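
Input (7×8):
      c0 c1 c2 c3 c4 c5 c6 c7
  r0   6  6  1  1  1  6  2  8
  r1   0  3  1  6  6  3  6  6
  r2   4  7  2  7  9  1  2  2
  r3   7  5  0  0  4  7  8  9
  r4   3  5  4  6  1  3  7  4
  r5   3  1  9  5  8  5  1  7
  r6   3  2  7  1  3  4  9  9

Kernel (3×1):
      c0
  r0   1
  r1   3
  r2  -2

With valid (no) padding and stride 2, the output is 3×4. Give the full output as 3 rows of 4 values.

-2 0 1 16
19 -6 19 12
6 17 19 -8

Output[0,0]: The receptive field on the input at this output position is [6 / 0 / 4]. Elementwise product with the kernel and sum: 6·1 + 0·3 + 4·-2.
Output[0,1]: The receptive field on the input at this output position is [1 / 1 / 2]. Elementwise product with the kernel and sum: 1·1 + 1·3 + 2·-2.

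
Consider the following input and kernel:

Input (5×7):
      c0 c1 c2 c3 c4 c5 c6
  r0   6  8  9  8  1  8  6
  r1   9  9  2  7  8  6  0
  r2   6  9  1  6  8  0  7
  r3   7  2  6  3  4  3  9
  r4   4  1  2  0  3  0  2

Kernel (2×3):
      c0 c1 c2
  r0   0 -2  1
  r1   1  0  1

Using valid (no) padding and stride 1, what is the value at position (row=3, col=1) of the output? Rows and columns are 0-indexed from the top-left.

-8

The receptive field on the input at this output position is [2 6 3 / 1 2 0]. Elementwise product with the kernel and sum: 6·-2 + 3·1 + 1·1 + 0·1.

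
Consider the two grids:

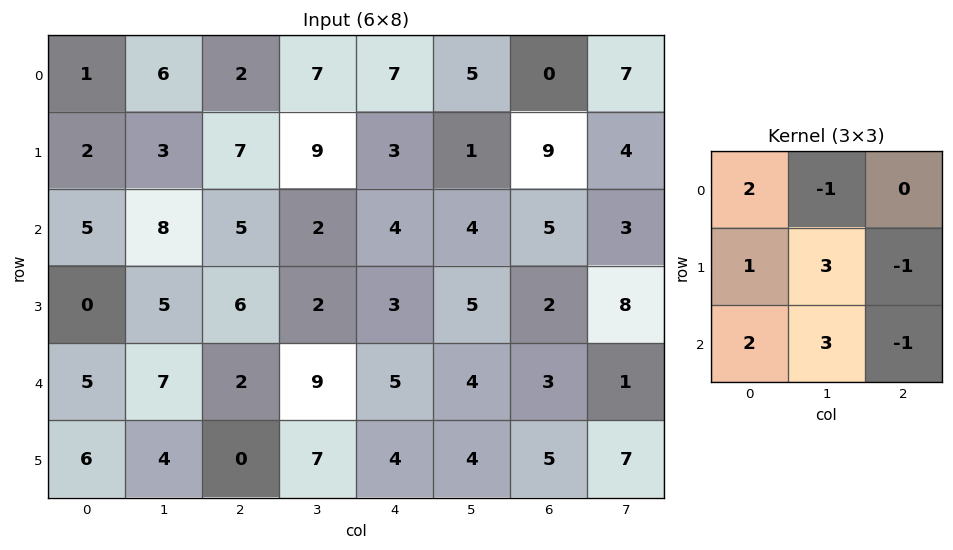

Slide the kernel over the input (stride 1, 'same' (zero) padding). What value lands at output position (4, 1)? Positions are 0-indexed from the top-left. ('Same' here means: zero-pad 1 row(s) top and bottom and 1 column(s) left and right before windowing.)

The receptive field on the zero-padded input at this output position is [0 5 6 / 5 7 2 / 6 4 0]. Elementwise product with the kernel and sum: 0·2 + 5·-1 + 5·1 + 7·3 + 2·-1 + 6·2 + 4·3 + 0·-1.

43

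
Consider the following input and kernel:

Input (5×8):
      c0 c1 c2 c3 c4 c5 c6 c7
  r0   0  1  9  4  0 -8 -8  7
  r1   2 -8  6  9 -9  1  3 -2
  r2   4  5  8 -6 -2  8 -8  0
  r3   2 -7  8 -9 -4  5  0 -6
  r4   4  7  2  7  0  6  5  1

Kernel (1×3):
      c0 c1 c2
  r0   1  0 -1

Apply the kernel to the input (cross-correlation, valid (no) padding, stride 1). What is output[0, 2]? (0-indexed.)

The receptive field on the input at this output position is [9 4 0]. Elementwise product with the kernel and sum: 9·1 + 0·-1.

9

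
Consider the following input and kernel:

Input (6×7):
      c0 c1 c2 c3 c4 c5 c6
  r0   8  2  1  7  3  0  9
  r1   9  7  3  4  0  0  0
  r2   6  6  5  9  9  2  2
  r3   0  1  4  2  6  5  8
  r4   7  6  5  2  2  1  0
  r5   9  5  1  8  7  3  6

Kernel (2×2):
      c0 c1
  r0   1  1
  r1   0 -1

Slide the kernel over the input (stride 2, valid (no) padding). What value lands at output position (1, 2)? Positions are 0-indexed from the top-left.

The receptive field on the input at this output position is [9 2 / 6 5]. Elementwise product with the kernel and sum: 9·1 + 2·1 + 5·-1.

6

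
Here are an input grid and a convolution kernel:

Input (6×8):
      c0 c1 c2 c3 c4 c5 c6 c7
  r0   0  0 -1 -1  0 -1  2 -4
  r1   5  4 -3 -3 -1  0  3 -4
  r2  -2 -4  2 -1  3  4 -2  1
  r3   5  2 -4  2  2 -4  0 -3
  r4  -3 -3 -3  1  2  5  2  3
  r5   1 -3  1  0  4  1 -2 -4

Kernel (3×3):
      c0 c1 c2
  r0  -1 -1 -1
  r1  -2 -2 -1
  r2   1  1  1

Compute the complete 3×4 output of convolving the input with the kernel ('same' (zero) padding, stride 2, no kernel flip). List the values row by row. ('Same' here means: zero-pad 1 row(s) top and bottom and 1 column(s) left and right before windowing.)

9 1 -1 1
6 7 -4 -11
0 9 -6 -15

Output[0,0]: The receptive field on the zero-padded input at this output position is [0 0 0 / 0 0 0 / 0 5 4]. Elementwise product with the kernel and sum: 0·-1 + 0·-1 + 0·-1 + 0·-2 + 0·-2 + 0·-1 + 0·1 + 5·1 + 4·1.
Output[0,1]: The receptive field on the zero-padded input at this output position is [0 0 0 / 0 -1 -1 / 4 -3 -3]. Elementwise product with the kernel and sum: 0·-1 + 0·-1 + 0·-1 + 0·-2 + -1·-2 + -1·-1 + 4·1 + -3·1 + -3·1.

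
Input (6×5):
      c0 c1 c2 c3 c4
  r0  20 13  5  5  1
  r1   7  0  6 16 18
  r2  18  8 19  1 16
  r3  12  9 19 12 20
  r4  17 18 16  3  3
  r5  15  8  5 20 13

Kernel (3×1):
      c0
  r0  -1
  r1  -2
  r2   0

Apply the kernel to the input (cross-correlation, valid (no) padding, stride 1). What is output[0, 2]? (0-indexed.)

-17

The receptive field on the input at this output position is [5 / 6 / 19]. Elementwise product with the kernel and sum: 5·-1 + 6·-2.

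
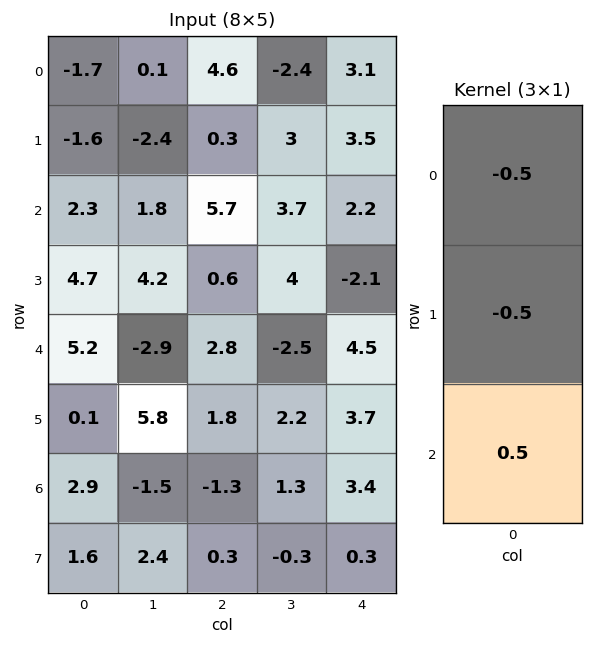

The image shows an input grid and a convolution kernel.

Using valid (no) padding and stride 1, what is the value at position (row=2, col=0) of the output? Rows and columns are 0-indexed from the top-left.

The receptive field on the input at this output position is [2.3 / 4.7 / 5.2]. Elementwise product with the kernel and sum: 2.3·-0.5 + 4.7·-0.5 + 5.2·0.5.

-0.9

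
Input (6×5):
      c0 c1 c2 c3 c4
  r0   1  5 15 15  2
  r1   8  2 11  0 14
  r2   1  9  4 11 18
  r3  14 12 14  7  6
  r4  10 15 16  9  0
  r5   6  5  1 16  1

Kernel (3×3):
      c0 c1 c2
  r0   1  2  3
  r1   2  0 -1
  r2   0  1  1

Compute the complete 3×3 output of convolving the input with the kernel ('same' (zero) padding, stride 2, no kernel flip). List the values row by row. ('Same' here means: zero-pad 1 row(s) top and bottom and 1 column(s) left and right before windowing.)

5 6 44
39 52 56
60 99 38

Output[0,0]: The receptive field on the zero-padded input at this output position is [0 0 0 / 0 1 5 / 0 8 2]. Elementwise product with the kernel and sum: 0·1 + 0·2 + 0·3 + 0·2 + 5·-1 + 8·1 + 2·1.
Output[0,1]: The receptive field on the zero-padded input at this output position is [0 0 0 / 5 15 15 / 2 11 0]. Elementwise product with the kernel and sum: 0·1 + 0·2 + 0·3 + 5·2 + 15·-1 + 11·1 + 0·1.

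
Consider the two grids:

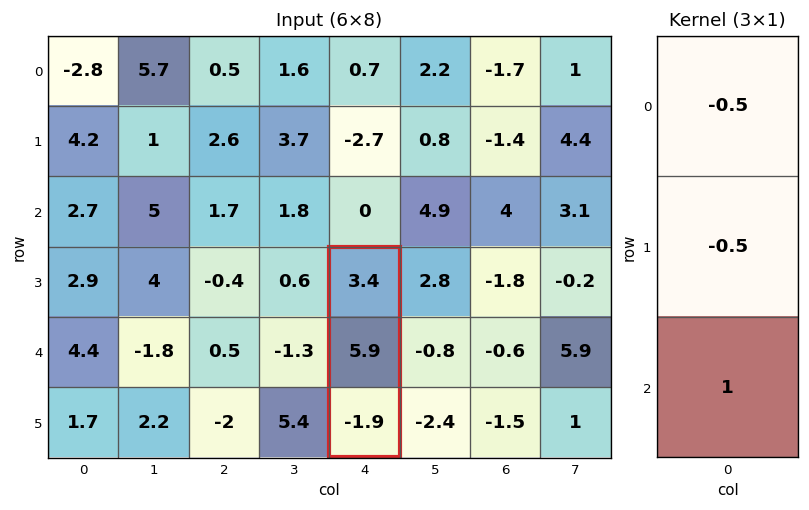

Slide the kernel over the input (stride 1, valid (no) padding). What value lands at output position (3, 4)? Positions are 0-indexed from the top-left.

-6.55

The receptive field on the input at this output position is [3.4 / 5.9 / -1.9]. Elementwise product with the kernel and sum: 3.4·-0.5 + 5.9·-0.5 + -1.9·1.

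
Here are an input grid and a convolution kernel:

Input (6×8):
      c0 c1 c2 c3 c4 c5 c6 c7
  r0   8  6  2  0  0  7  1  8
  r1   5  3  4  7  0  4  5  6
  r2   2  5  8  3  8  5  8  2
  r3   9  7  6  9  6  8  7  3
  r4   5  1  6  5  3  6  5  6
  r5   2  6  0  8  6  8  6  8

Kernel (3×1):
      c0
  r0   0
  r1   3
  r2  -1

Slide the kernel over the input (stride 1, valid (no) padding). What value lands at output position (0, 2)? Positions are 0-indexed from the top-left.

4

The receptive field on the input at this output position is [2 / 4 / 8]. Elementwise product with the kernel and sum: 4·3 + 8·-1.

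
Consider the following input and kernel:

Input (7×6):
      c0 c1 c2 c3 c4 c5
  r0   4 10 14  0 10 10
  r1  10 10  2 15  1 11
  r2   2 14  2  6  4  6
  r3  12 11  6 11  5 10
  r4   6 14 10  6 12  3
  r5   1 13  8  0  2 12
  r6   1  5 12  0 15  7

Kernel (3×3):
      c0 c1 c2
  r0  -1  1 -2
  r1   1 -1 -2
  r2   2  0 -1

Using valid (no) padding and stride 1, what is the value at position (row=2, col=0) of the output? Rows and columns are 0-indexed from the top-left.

The receptive field on the input at this output position is [2 14 2 / 12 11 6 / 6 14 10]. Elementwise product with the kernel and sum: 2·-1 + 14·1 + 2·-2 + 12·1 + 11·-1 + 6·-2 + 6·2 + 10·-1.

-1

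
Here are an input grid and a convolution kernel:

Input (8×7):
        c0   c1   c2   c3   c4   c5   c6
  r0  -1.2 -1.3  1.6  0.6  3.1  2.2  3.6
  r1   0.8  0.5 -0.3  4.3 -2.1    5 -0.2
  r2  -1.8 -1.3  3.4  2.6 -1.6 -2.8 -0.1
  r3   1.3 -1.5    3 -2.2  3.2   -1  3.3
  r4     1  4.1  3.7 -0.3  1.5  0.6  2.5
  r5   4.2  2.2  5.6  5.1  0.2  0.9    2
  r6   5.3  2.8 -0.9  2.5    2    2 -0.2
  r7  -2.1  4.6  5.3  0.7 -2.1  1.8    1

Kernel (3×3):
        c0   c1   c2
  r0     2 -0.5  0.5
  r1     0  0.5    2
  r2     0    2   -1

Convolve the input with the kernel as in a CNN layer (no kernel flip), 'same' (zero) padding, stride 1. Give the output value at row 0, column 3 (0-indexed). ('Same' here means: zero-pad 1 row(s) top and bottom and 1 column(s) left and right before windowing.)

17.2

The receptive field on the zero-padded input at this output position is [0 0 0 / 1.6 0.6 3.1 / -0.3 4.3 -2.1]. Elementwise product with the kernel and sum: 0·2 + 0·-0.5 + 0·0.5 + 0.6·0.5 + 3.1·2 + 4.3·2 + -2.1·-1.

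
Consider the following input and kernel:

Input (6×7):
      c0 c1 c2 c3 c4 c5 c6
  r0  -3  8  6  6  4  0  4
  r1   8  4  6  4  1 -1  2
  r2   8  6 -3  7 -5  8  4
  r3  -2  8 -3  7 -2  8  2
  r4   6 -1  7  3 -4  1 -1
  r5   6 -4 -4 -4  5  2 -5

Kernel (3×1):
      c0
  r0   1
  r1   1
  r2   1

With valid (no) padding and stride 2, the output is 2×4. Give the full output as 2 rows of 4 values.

13 9 0 10
12 1 -11 5

Output[0,0]: The receptive field on the input at this output position is [-3 / 8 / 8]. Elementwise product with the kernel and sum: -3·1 + 8·1 + 8·1.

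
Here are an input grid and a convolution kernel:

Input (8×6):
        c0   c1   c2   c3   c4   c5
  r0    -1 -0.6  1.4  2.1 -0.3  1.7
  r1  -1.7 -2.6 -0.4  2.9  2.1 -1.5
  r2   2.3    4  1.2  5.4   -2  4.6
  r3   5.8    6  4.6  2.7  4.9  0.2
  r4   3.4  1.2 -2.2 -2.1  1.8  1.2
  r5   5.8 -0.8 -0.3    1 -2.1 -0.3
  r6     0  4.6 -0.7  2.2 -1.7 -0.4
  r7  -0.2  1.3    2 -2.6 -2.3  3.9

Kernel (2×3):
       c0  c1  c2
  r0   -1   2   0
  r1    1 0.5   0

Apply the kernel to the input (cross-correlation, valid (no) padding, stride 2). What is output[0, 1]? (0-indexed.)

3.85

The receptive field on the input at this output position is [1.4 2.1 -0.3 / -0.4 2.9 2.1]. Elementwise product with the kernel and sum: 1.4·-1 + 2.1·2 + -0.4·1 + 2.9·0.5.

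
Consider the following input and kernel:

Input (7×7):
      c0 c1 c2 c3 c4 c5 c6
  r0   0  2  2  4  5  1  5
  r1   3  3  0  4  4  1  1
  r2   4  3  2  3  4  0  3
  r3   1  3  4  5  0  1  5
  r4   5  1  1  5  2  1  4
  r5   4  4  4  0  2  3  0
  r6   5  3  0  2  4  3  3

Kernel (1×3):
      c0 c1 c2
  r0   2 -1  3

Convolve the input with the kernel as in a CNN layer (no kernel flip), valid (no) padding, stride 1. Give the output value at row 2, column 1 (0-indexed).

13

The receptive field on the input at this output position is [3 2 3]. Elementwise product with the kernel and sum: 3·2 + 2·-1 + 3·3.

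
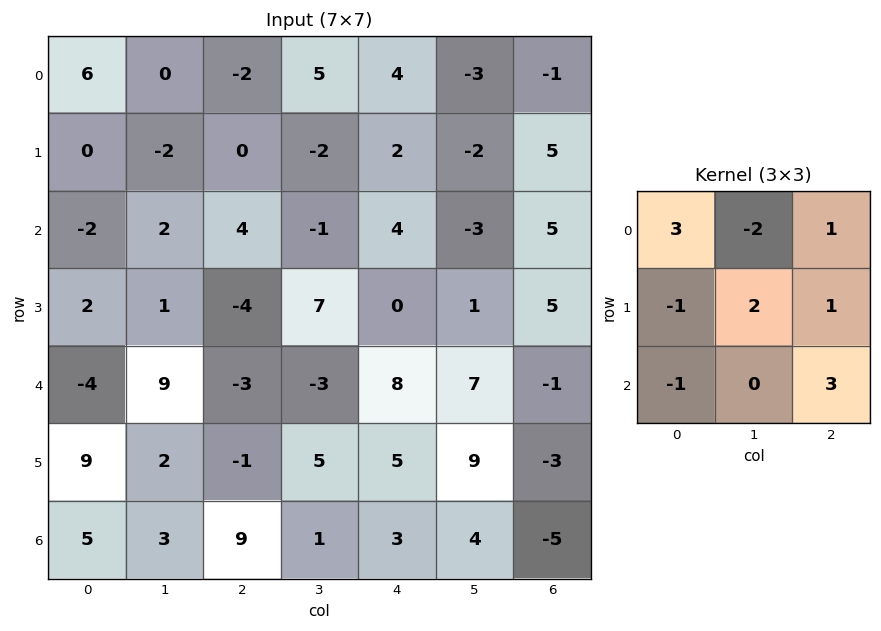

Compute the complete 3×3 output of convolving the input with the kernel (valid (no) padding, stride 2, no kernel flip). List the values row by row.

Output[0,0]: The receptive field on the input at this output position is [6 0 -2 / 0 -2 0 / -2 2 4]. Elementwise product with the kernel and sum: 6·3 + 0·-2 + -2·1 + 0·-1 + -2·2 + 0·1 + -2·-1 + 4·3.

26 -6 27
-15 63 19
-17 21 1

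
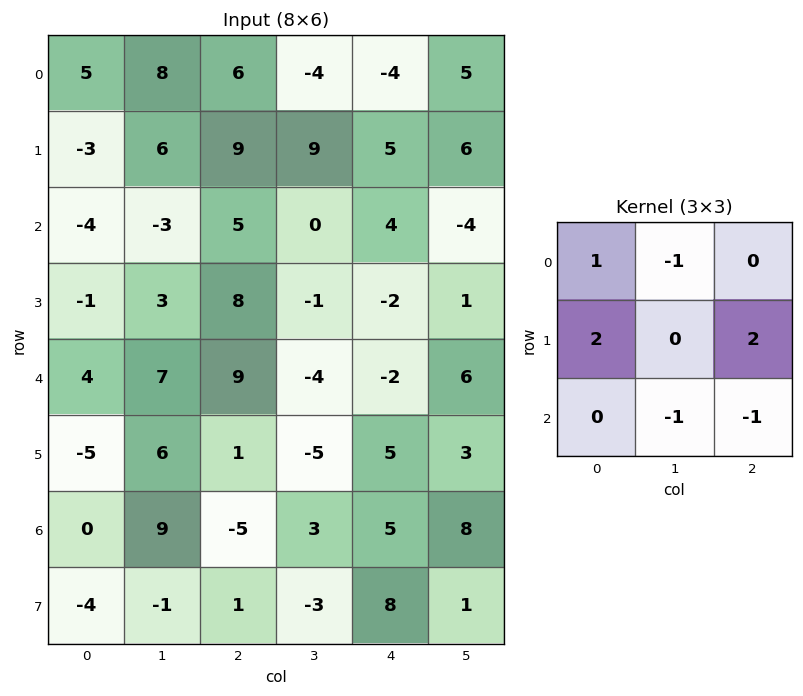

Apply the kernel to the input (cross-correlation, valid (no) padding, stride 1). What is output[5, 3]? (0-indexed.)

3

The receptive field on the input at this output position is [-5 5 3 / 3 5 8 / -3 8 1]. Elementwise product with the kernel and sum: -5·1 + 5·-1 + 3·2 + 8·2 + 8·-1 + 1·-1.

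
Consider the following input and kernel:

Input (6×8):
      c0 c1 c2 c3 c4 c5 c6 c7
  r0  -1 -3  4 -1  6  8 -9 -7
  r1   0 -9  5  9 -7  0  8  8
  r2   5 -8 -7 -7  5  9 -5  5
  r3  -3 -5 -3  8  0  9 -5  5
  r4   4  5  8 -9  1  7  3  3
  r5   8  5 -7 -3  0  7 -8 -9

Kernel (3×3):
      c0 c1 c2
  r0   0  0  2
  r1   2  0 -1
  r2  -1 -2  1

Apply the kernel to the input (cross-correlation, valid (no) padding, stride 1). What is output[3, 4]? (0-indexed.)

The receptive field on the input at this output position is [0 9 -5 / 1 7 3 / 0 7 -8]. Elementwise product with the kernel and sum: -5·2 + 1·2 + 3·-1 + 0·-1 + 7·-2 + -8·1.

-33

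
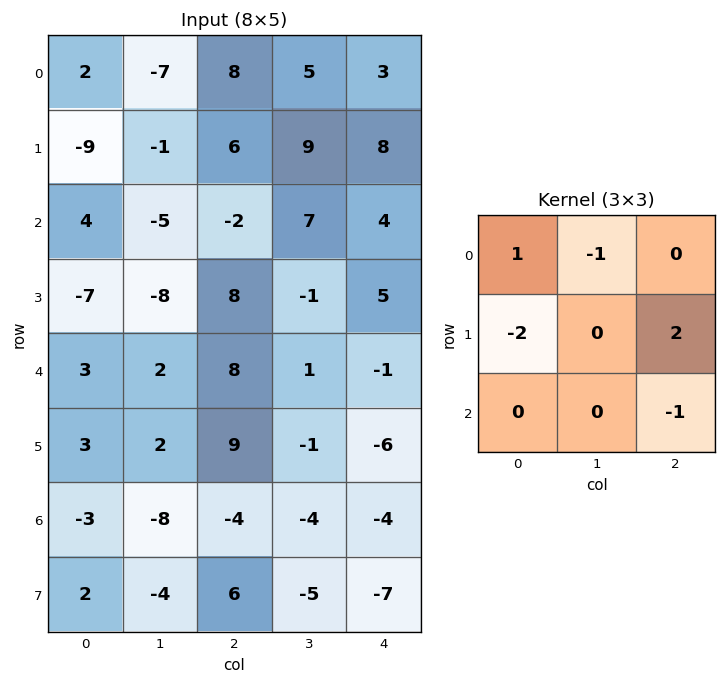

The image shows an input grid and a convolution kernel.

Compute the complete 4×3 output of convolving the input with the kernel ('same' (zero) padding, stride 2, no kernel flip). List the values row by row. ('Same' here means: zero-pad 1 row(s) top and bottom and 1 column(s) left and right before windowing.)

-13 15 -10
7 18 -13
9 -17 -8
-15 6 13

Output[0,0]: The receptive field on the zero-padded input at this output position is [0 0 0 / 0 2 -7 / 0 -9 -1]. Elementwise product with the kernel and sum: 0·1 + 0·-1 + 0·-2 + -7·2 + -1·-1.
Output[0,1]: The receptive field on the zero-padded input at this output position is [0 0 0 / -7 8 5 / -1 6 9]. Elementwise product with the kernel and sum: 0·1 + 0·-1 + -7·-2 + 5·2 + 9·-1.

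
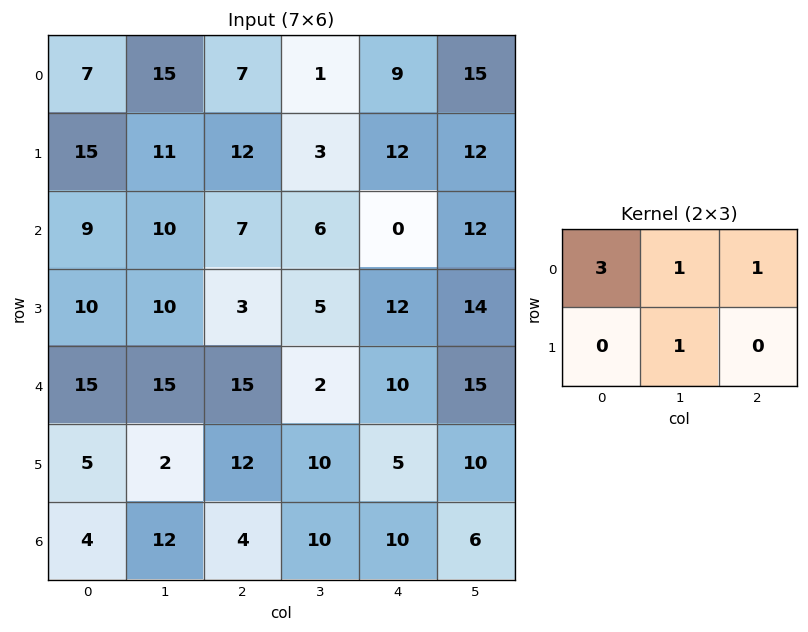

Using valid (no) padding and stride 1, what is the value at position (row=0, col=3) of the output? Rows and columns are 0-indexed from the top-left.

The receptive field on the input at this output position is [1 9 15 / 3 12 12]. Elementwise product with the kernel and sum: 1·3 + 9·1 + 15·1 + 12·1.

39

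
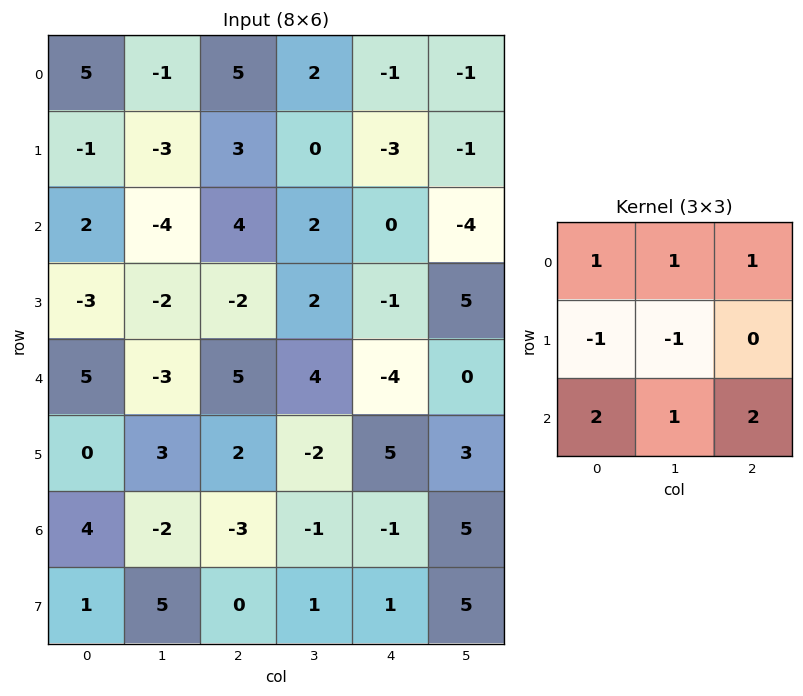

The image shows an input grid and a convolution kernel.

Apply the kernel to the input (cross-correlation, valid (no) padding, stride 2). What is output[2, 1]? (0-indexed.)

-4

The receptive field on the input at this output position is [5 4 -4 / 2 -2 5 / -3 -1 -1]. Elementwise product with the kernel and sum: 5·1 + 4·1 + -4·1 + 2·-1 + -2·-1 + -3·2 + -1·1 + -1·2.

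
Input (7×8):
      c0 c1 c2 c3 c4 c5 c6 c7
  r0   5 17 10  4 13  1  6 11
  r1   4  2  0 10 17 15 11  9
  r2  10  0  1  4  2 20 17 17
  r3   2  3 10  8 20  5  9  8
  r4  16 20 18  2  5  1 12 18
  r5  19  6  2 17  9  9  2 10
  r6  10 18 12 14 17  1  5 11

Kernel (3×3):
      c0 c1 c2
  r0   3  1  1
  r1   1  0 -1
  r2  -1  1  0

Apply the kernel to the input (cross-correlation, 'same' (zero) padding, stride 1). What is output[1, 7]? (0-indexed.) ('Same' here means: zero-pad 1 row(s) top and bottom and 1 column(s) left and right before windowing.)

40

The receptive field on the zero-padded input at this output position is [6 11 0 / 11 9 0 / 17 17 0]. Elementwise product with the kernel and sum: 6·3 + 11·1 + 0·1 + 11·1 + 0·-1 + 17·-1 + 17·1.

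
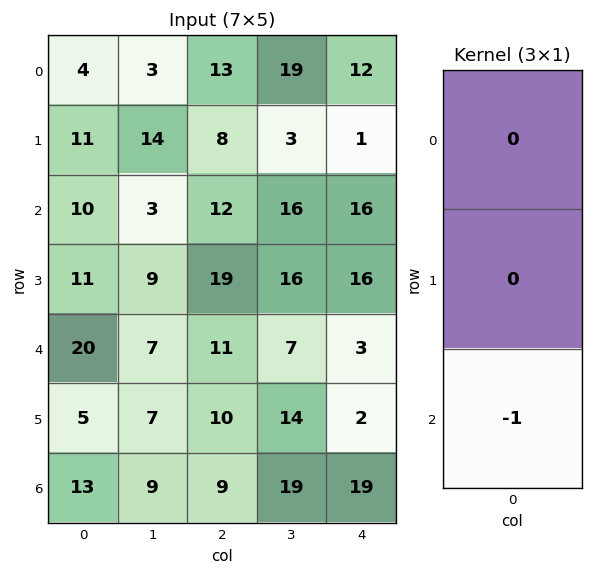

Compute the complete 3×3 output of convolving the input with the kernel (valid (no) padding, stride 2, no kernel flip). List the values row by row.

Output[0,0]: The receptive field on the input at this output position is [4 / 11 / 10]. Elementwise product with the kernel and sum: 10·-1.
Output[0,1]: The receptive field on the input at this output position is [13 / 8 / 12]. Elementwise product with the kernel and sum: 12·-1.

-10 -12 -16
-20 -11 -3
-13 -9 -19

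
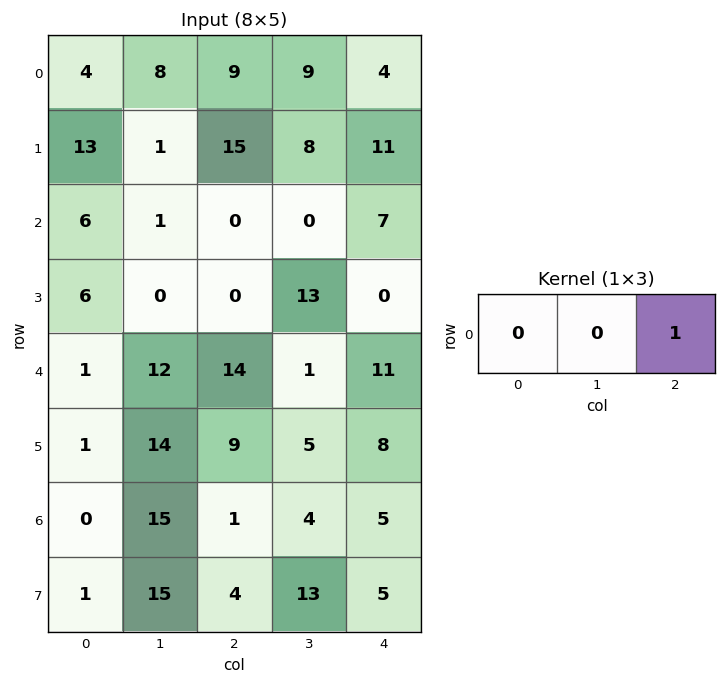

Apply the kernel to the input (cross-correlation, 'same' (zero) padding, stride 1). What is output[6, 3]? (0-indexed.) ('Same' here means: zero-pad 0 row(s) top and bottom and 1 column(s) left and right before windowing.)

The receptive field on the zero-padded input at this output position is [1 4 5]. Elementwise product with the kernel and sum: 5·1.

5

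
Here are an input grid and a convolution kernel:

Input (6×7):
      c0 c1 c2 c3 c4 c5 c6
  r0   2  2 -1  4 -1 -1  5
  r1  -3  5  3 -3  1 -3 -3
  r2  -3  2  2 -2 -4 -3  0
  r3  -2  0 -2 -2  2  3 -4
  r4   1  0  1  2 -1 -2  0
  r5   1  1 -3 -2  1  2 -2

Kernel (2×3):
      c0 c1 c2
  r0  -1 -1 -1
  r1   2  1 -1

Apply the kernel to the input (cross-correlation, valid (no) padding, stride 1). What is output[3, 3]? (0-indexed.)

The receptive field on the input at this output position is [-2 2 3 / 2 -1 -2]. Elementwise product with the kernel and sum: -2·-1 + 2·-1 + 3·-1 + 2·2 + -1·1 + -2·-1.

2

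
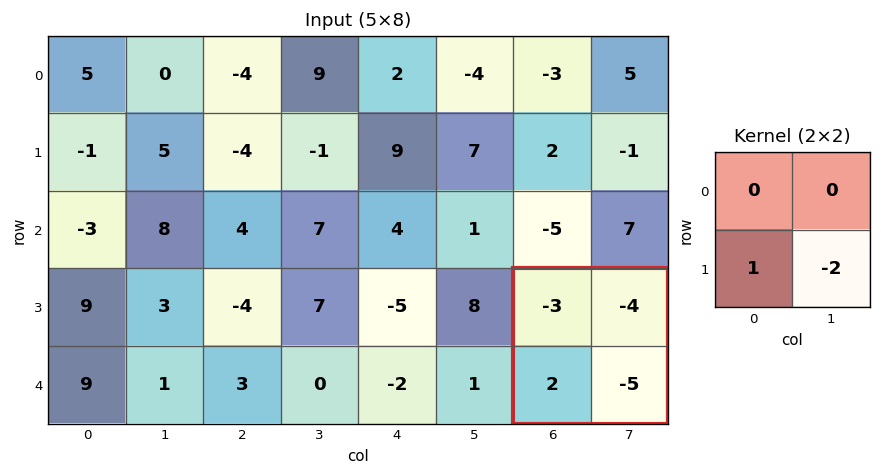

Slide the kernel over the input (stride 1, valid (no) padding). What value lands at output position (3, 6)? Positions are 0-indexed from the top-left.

12

The receptive field on the input at this output position is [-3 -4 / 2 -5]. Elementwise product with the kernel and sum: 2·1 + -5·-2.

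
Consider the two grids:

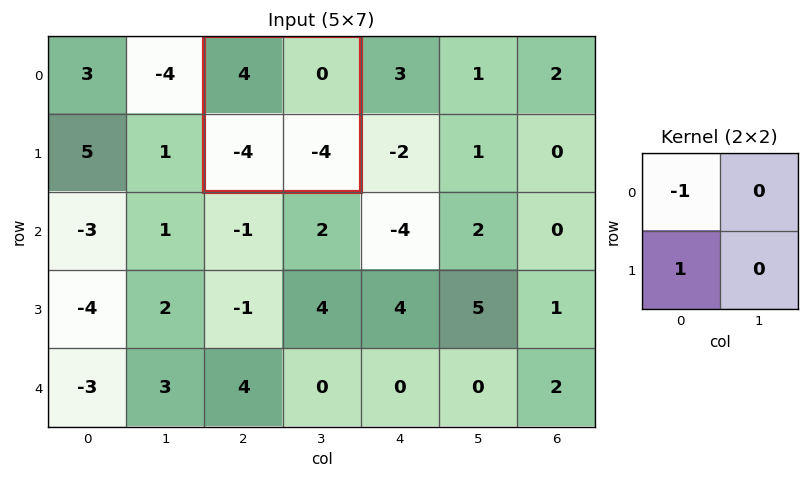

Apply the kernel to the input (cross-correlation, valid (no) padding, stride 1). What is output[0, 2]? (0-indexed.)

The receptive field on the input at this output position is [4 0 / -4 -4]. Elementwise product with the kernel and sum: 4·-1 + -4·1.

-8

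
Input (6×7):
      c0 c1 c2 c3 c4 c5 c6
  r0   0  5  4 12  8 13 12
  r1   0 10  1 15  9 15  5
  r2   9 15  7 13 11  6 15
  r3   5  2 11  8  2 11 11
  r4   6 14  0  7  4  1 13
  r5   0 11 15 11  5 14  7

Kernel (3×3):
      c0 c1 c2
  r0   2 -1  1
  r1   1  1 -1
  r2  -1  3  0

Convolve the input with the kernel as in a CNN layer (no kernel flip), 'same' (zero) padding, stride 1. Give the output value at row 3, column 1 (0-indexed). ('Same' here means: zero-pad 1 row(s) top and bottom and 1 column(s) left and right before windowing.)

42

The receptive field on the zero-padded input at this output position is [9 15 7 / 5 2 11 / 6 14 0]. Elementwise product with the kernel and sum: 9·2 + 15·-1 + 7·1 + 5·1 + 2·1 + 11·-1 + 6·-1 + 14·3.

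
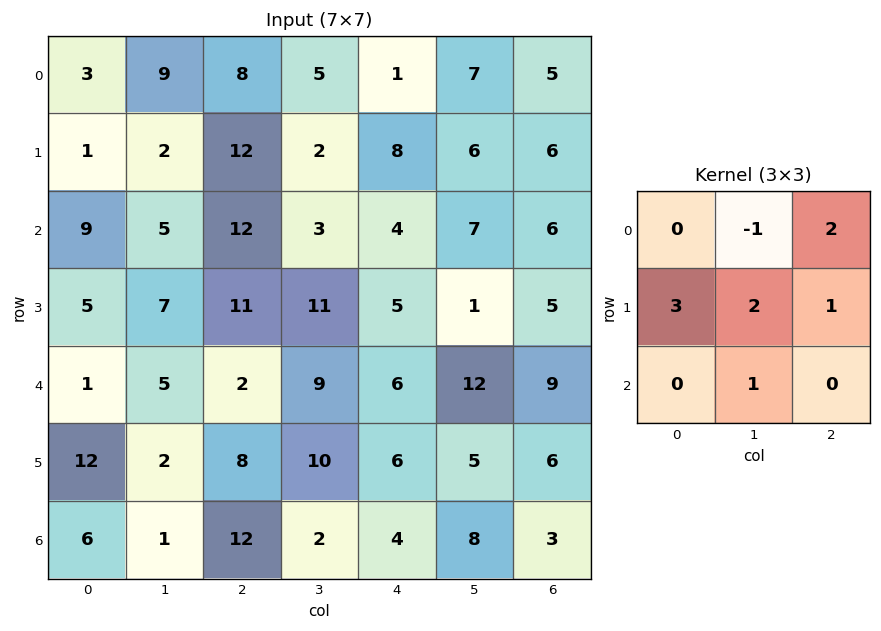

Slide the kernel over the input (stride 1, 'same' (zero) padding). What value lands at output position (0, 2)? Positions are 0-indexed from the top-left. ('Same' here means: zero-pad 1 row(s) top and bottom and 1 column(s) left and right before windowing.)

The receptive field on the zero-padded input at this output position is [0 0 0 / 9 8 5 / 2 12 2]. Elementwise product with the kernel and sum: 0·-1 + 0·2 + 9·3 + 8·2 + 5·1 + 12·1.

60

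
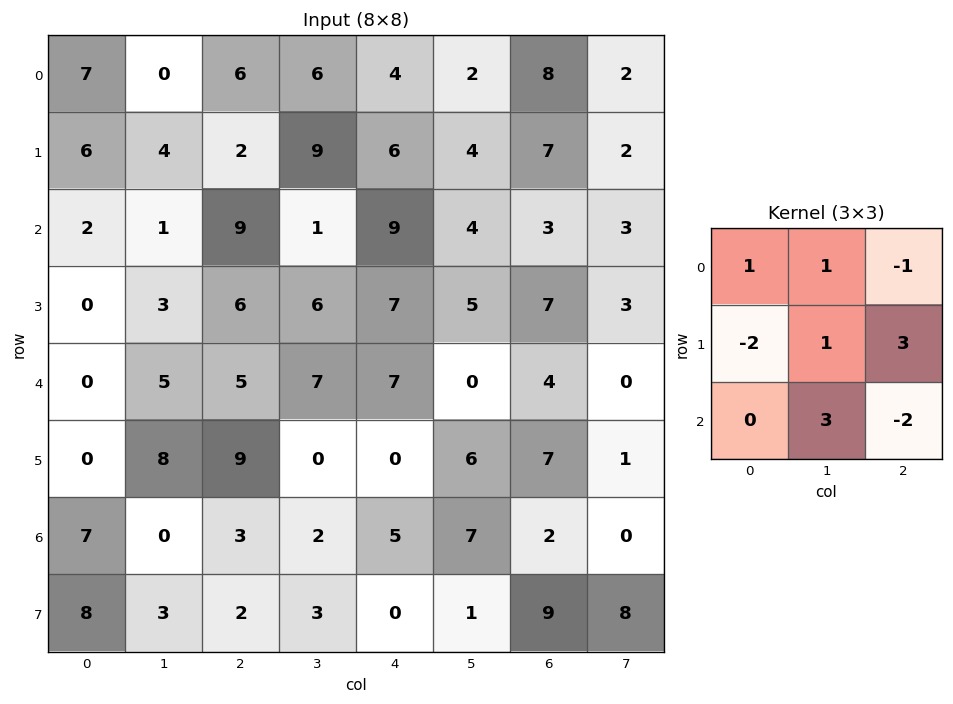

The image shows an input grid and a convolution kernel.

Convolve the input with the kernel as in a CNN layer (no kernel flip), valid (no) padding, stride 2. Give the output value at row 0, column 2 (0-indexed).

The receptive field on the input at this output position is [4 2 8 / 6 4 7 / 9 4 3]. Elementwise product with the kernel and sum: 4·1 + 2·1 + 8·-1 + 6·-2 + 4·1 + 7·3 + 4·3 + 3·-2.

17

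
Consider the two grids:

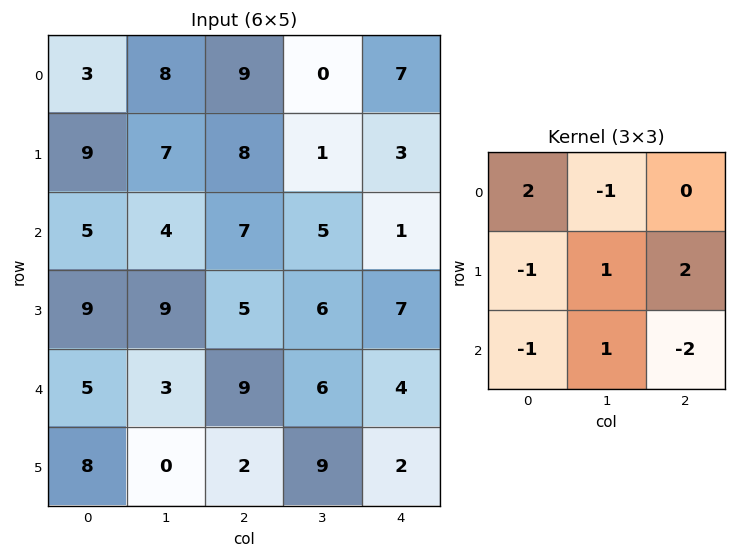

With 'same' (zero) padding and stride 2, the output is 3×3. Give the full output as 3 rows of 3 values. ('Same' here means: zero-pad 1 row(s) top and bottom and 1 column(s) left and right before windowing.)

14 0 9
-5 3 -4
10 15 -4

Output[0,0]: The receptive field on the zero-padded input at this output position is [0 0 0 / 0 3 8 / 0 9 7]. Elementwise product with the kernel and sum: 0·2 + 0·-1 + 0·-1 + 3·1 + 8·2 + 0·-1 + 9·1 + 7·-2.
Output[0,1]: The receptive field on the zero-padded input at this output position is [0 0 0 / 8 9 0 / 7 8 1]. Elementwise product with the kernel and sum: 0·2 + 0·-1 + 8·-1 + 9·1 + 0·2 + 7·-1 + 8·1 + 1·-2.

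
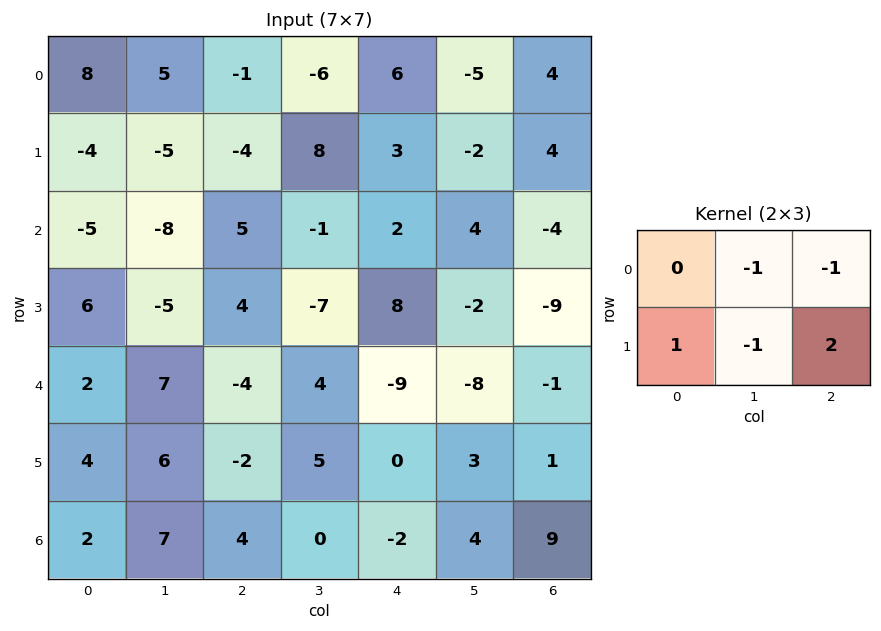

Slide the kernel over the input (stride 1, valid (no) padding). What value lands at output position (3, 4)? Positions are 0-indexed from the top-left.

The receptive field on the input at this output position is [8 -2 -9 / -9 -8 -1]. Elementwise product with the kernel and sum: -2·-1 + -9·-1 + -9·1 + -8·-1 + -1·2.

8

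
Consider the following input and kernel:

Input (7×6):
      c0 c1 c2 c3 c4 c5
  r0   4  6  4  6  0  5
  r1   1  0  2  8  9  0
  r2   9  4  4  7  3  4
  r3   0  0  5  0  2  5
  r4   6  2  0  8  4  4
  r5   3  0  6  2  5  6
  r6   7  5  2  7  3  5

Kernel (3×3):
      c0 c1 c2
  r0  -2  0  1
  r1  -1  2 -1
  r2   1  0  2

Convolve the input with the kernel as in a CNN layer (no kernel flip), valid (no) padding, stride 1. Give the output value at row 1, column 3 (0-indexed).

-11

The receptive field on the input at this output position is [8 9 0 / 7 3 4 / 0 2 5]. Elementwise product with the kernel and sum: 8·-2 + 0·1 + 7·-1 + 3·2 + 4·-1 + 0·1 + 5·2.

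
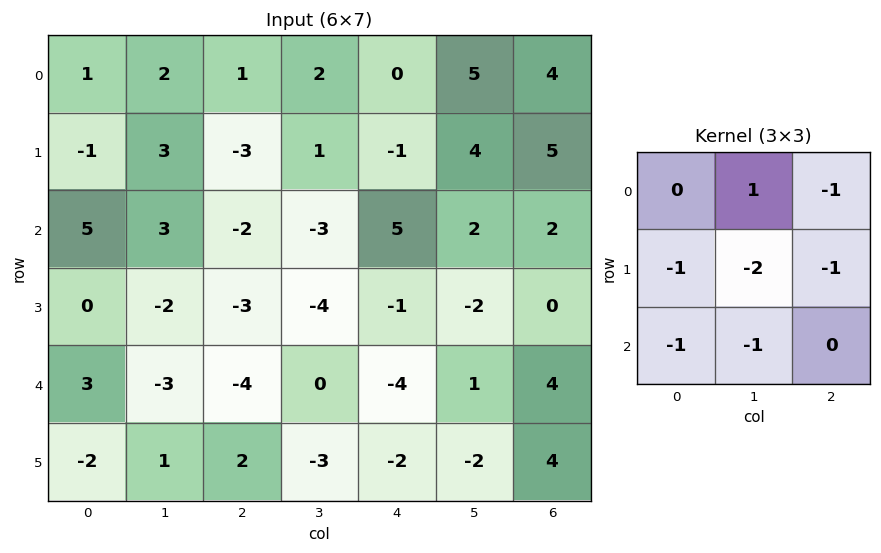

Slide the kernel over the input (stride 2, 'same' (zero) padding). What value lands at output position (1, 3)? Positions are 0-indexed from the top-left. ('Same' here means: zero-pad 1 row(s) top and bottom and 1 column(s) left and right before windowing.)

1

The receptive field on the zero-padded input at this output position is [4 5 0 / 2 2 0 / -2 0 0]. Elementwise product with the kernel and sum: 5·1 + 0·-1 + 2·-1 + 2·-2 + 0·-1 + -2·-1 + 0·-1.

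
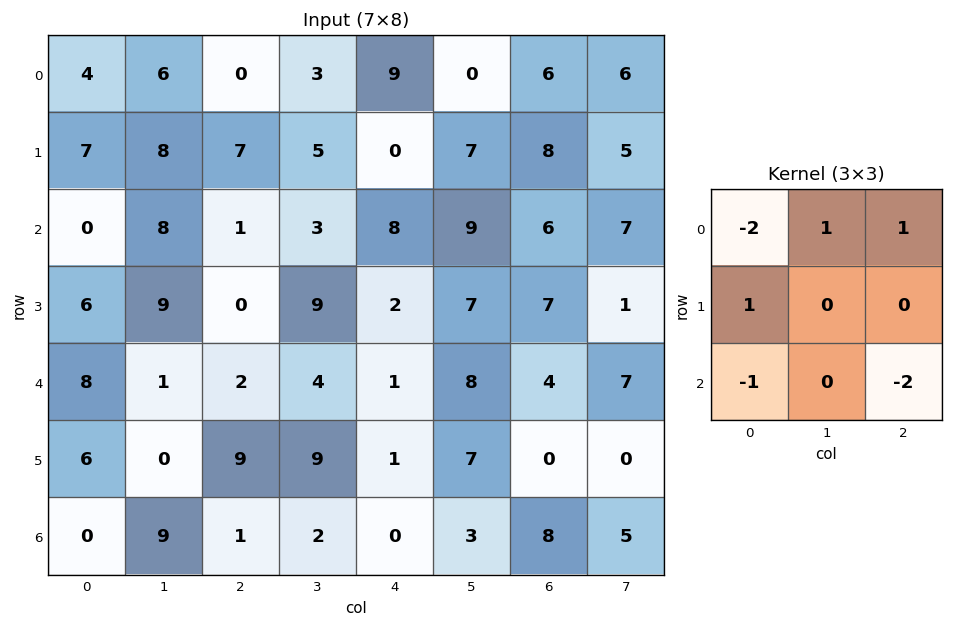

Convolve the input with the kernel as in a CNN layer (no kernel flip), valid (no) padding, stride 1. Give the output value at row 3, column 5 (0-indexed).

-5

The receptive field on the input at this output position is [7 7 1 / 8 4 7 / 7 0 0]. Elementwise product with the kernel and sum: 7·-2 + 7·1 + 1·1 + 8·1 + 7·-1 + 0·-2.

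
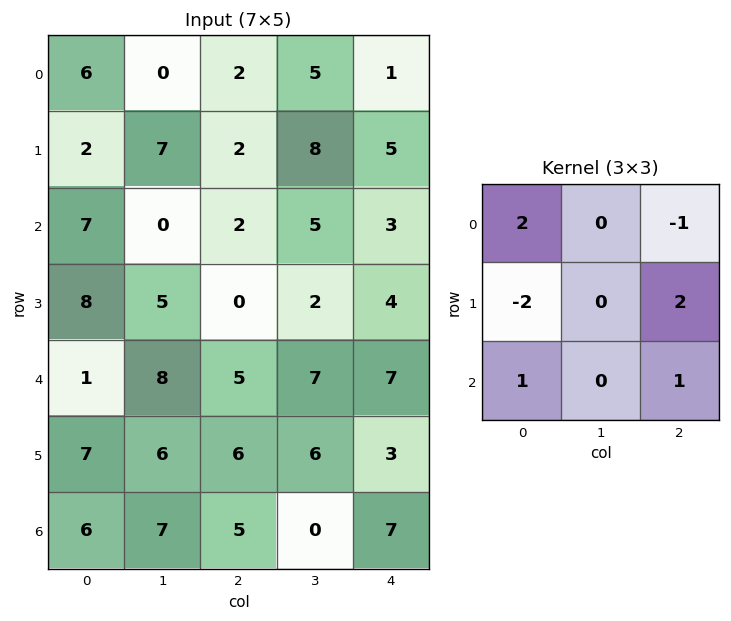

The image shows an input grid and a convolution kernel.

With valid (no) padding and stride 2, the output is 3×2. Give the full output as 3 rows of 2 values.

Output[0,0]: The receptive field on the input at this output position is [6 0 2 / 2 7 2 / 7 0 2]. Elementwise product with the kernel and sum: 6·2 + 2·-1 + 2·-2 + 2·2 + 7·1 + 2·1.

19 14
2 21
6 9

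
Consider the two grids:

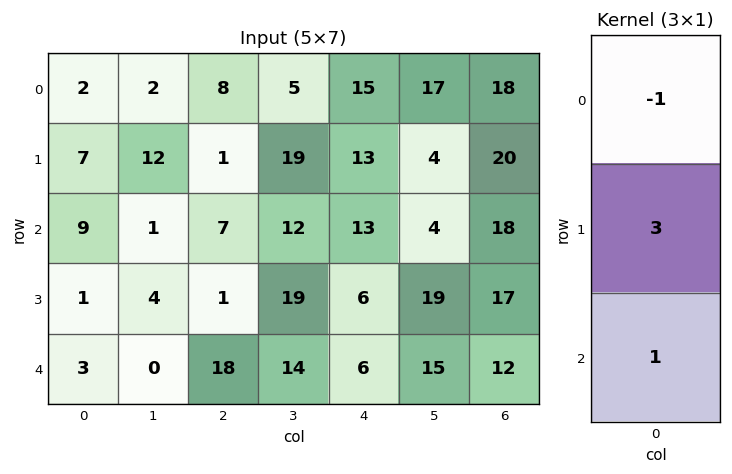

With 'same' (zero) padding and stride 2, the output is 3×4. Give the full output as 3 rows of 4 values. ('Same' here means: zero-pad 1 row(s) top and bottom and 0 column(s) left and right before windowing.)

Output[0,0]: The receptive field on the zero-padded input at this output position is [0 / 2 / 7]. Elementwise product with the kernel and sum: 0·-1 + 2·3 + 7·1.

13 25 58 74
21 21 32 51
8 53 12 19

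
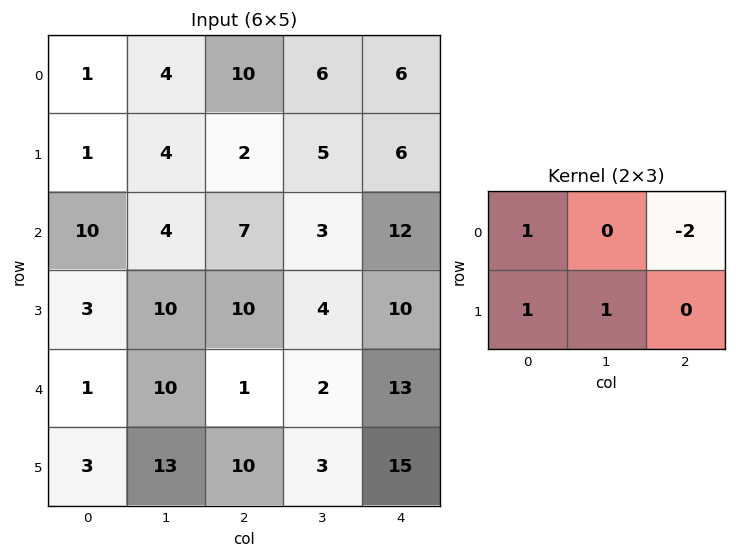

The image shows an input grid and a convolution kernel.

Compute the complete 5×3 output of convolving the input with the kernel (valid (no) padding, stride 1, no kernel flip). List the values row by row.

Output[0,0]: The receptive field on the input at this output position is [1 4 10 / 1 4 2]. Elementwise product with the kernel and sum: 1·1 + 10·-2 + 1·1 + 4·1.

-14 -2 5
11 5 0
9 18 -3
-6 13 -7
15 29 -12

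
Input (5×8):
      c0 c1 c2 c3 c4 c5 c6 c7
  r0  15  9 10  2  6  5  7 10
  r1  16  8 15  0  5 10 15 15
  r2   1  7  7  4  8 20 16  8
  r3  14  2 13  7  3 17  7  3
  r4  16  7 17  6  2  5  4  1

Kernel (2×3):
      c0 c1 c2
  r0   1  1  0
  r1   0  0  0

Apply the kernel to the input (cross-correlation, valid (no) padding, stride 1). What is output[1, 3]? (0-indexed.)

5

The receptive field on the input at this output position is [0 5 10 / 4 8 20]. Elementwise product with the kernel and sum: 0·1 + 5·1.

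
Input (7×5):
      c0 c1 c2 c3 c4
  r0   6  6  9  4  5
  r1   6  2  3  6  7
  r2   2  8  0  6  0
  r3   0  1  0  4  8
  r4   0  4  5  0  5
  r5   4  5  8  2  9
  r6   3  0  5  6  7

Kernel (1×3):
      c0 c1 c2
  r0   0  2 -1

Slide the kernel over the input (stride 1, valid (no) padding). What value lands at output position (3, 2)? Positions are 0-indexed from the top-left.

0

The receptive field on the input at this output position is [0 4 8]. Elementwise product with the kernel and sum: 4·2 + 8·-1.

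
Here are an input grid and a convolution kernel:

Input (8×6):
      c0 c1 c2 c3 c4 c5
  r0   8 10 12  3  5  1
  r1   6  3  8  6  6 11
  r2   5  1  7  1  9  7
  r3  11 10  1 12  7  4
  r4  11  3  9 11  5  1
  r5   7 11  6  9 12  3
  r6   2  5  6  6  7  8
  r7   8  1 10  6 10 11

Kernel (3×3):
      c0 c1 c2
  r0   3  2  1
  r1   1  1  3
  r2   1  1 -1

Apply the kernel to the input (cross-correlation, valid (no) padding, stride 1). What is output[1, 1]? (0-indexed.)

41

The receptive field on the input at this output position is [3 8 6 / 1 7 1 / 10 1 12]. Elementwise product with the kernel and sum: 3·3 + 8·2 + 6·1 + 1·1 + 7·1 + 1·3 + 10·1 + 1·1 + 12·-1.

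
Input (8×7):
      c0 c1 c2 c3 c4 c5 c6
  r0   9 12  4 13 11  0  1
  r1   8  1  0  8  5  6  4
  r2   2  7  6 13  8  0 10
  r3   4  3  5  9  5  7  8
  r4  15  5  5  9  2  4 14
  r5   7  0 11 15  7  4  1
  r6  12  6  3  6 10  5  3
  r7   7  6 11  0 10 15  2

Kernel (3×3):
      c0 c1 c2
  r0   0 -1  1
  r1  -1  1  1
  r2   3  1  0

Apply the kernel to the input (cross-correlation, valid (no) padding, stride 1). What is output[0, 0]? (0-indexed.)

The receptive field on the input at this output position is [9 12 4 / 8 1 0 / 2 7 6]. Elementwise product with the kernel and sum: 12·-1 + 4·1 + 8·-1 + 1·1 + 0·1 + 2·3 + 7·1.

-2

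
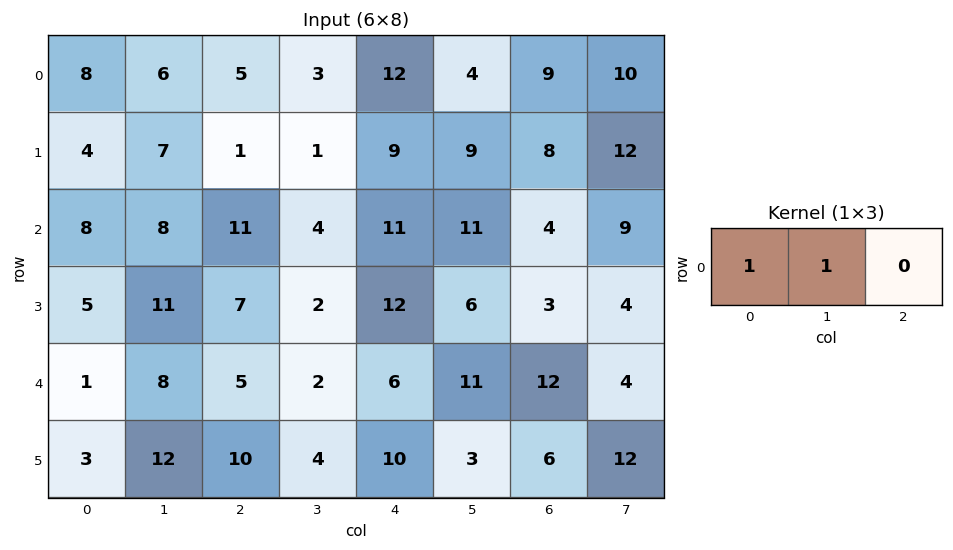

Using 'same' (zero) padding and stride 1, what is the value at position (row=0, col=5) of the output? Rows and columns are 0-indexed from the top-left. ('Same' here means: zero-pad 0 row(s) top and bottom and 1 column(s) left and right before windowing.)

The receptive field on the zero-padded input at this output position is [12 4 9]. Elementwise product with the kernel and sum: 12·1 + 4·1.

16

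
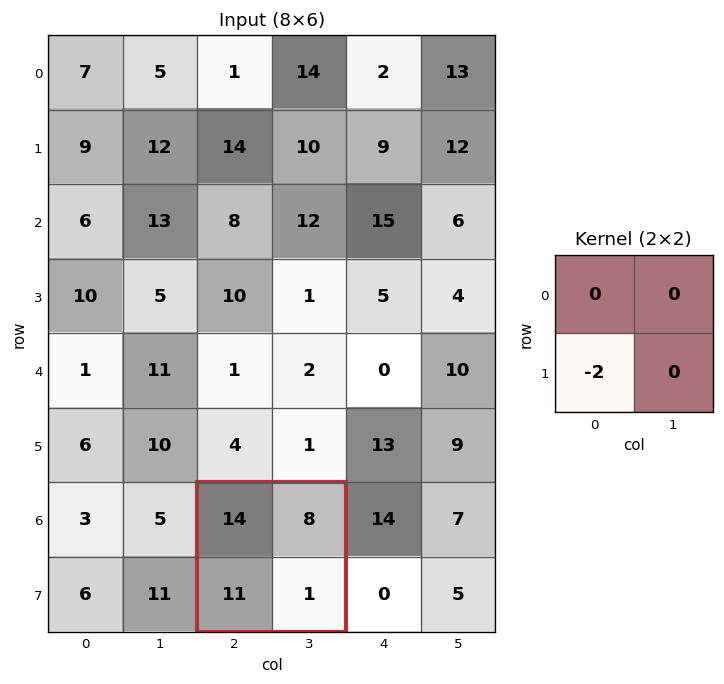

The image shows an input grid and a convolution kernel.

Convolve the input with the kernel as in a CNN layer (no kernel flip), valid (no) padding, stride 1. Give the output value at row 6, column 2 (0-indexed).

-22

The receptive field on the input at this output position is [14 8 / 11 1]. Elementwise product with the kernel and sum: 11·-2.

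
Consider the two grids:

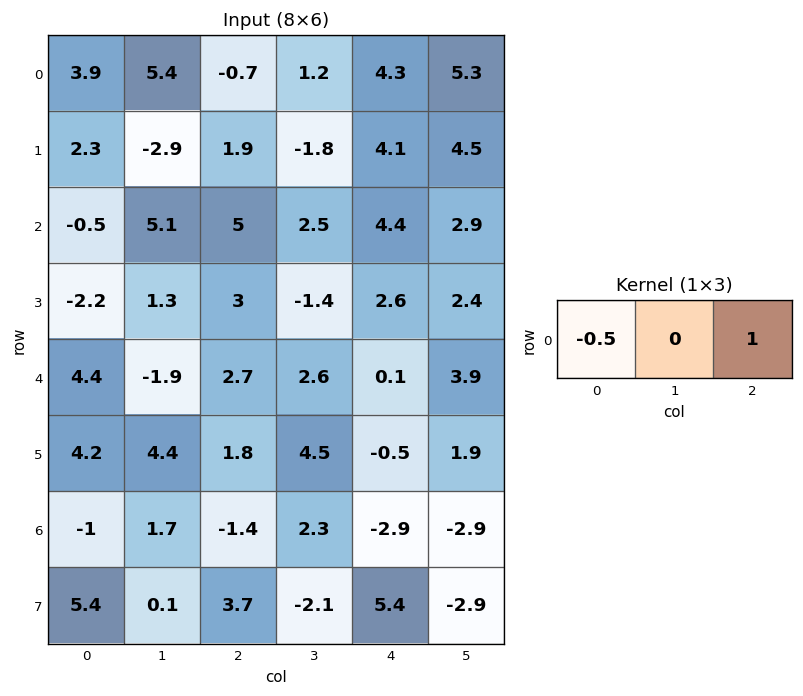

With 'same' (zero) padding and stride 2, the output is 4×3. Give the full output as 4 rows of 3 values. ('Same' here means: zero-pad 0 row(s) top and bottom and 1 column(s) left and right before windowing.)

Output[0,0]: The receptive field on the zero-padded input at this output position is [0 3.9 5.4]. Elementwise product with the kernel and sum: 0·-0.5 + 5.4·1.
Output[0,1]: The receptive field on the zero-padded input at this output position is [5.4 -0.7 1.2]. Elementwise product with the kernel and sum: 5.4·-0.5 + 1.2·1.

5.4 -1.5 4.7
5.1 -0.05 1.65
-1.9 3.55 2.6
1.7 1.45 -4.05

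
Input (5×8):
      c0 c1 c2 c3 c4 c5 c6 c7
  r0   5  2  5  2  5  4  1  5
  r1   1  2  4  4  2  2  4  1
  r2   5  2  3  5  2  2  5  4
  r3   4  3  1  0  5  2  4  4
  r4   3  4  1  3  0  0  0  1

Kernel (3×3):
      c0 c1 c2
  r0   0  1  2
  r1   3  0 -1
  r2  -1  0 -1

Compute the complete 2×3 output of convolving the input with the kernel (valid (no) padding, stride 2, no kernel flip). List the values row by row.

3 17 1
15 6 23

Output[0,0]: The receptive field on the input at this output position is [5 2 5 / 1 2 4 / 5 2 3]. Elementwise product with the kernel and sum: 2·1 + 5·2 + 1·3 + 4·-1 + 5·-1 + 3·-1.
Output[0,1]: The receptive field on the input at this output position is [5 2 5 / 4 4 2 / 3 5 2]. Elementwise product with the kernel and sum: 2·1 + 5·2 + 4·3 + 2·-1 + 3·-1 + 2·-1.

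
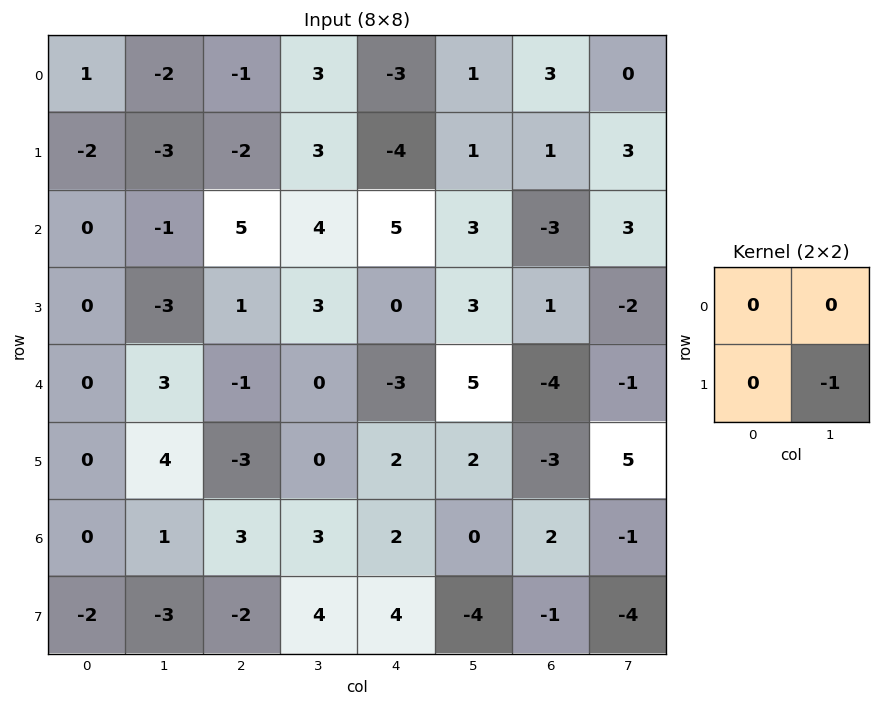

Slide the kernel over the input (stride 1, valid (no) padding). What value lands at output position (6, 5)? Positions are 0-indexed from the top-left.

1

The receptive field on the input at this output position is [0 2 / -4 -1]. Elementwise product with the kernel and sum: -1·-1.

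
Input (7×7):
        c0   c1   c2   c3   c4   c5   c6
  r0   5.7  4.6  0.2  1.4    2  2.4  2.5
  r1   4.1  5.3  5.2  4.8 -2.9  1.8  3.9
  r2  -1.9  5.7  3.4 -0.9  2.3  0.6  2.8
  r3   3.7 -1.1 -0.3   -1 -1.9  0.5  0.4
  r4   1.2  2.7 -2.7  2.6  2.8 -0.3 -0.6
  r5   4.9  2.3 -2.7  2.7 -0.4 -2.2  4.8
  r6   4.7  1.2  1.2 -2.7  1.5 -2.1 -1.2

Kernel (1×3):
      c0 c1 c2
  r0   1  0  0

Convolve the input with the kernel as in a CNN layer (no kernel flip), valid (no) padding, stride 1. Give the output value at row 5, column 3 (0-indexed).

2.7

The receptive field on the input at this output position is [2.7 -0.4 -2.2]. Elementwise product with the kernel and sum: 2.7·1.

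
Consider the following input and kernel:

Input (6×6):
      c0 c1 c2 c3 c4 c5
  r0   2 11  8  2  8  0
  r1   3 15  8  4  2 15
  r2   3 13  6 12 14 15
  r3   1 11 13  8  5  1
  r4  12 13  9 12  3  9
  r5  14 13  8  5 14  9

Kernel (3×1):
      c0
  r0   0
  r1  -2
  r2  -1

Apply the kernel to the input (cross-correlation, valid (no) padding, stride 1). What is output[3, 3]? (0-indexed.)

The receptive field on the input at this output position is [8 / 12 / 5]. Elementwise product with the kernel and sum: 12·-2 + 5·-1.

-29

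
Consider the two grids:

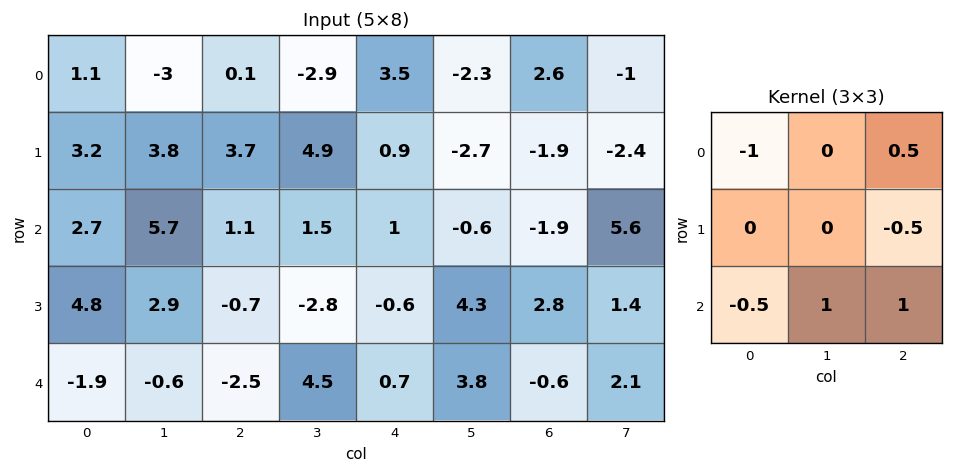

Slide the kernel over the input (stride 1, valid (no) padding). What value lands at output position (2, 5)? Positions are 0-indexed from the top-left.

2.3

The receptive field on the input at this output position is [-0.6 -1.9 5.6 / 4.3 2.8 1.4 / 3.8 -0.6 2.1]. Elementwise product with the kernel and sum: -0.6·-1 + 5.6·0.5 + 1.4·-0.5 + 3.8·-0.5 + -0.6·1 + 2.1·1.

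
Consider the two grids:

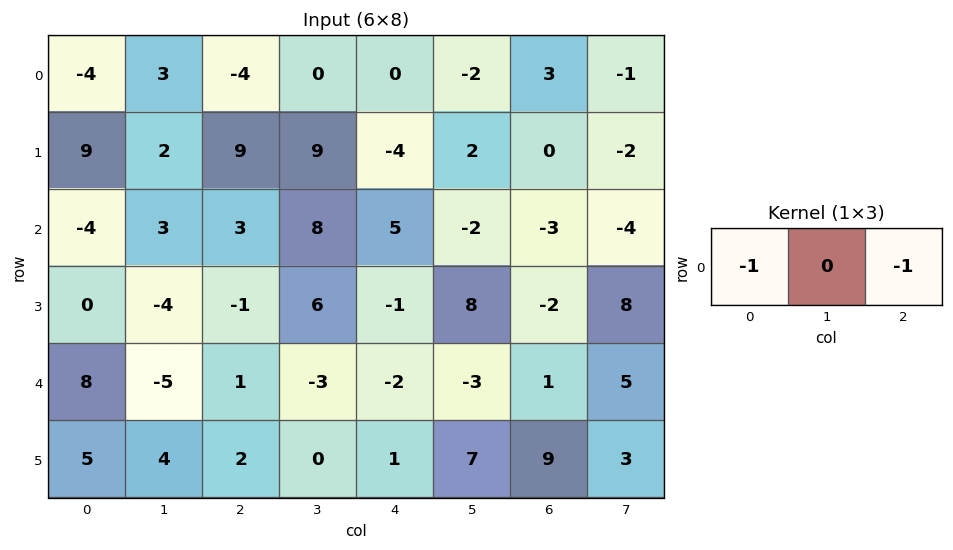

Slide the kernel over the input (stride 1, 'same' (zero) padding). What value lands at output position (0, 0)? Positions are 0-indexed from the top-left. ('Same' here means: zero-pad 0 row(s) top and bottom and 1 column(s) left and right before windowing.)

-3

The receptive field on the zero-padded input at this output position is [0 -4 3]. Elementwise product with the kernel and sum: 0·-1 + 3·-1.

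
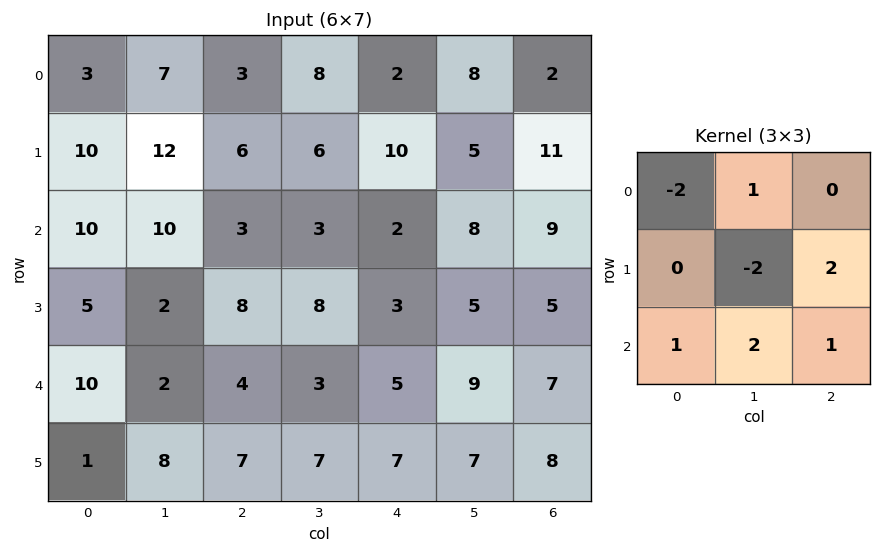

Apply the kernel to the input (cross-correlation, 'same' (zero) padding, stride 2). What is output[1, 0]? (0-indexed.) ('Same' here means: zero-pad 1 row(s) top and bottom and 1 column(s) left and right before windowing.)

22

The receptive field on the zero-padded input at this output position is [0 10 12 / 0 10 10 / 0 5 2]. Elementwise product with the kernel and sum: 0·-2 + 10·1 + 10·-2 + 10·2 + 0·1 + 5·2 + 2·1.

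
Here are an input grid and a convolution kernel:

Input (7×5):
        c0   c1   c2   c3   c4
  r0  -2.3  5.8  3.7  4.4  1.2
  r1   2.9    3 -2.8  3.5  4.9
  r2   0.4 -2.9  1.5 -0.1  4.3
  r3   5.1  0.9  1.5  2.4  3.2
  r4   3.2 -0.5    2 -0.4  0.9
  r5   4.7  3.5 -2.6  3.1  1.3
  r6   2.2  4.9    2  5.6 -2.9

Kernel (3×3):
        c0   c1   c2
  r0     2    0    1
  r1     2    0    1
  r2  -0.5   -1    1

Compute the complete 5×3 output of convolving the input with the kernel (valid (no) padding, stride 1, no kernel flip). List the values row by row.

6.3 25.35 11.55
3.35 4.05 6.65
14.9 -3.85 13.8
11.65 6.75 10.6
11.2 9.85 -8.5

Output[0,0]: The receptive field on the input at this output position is [-2.3 5.8 3.7 / 2.9 3 -2.8 / 0.4 -2.9 1.5]. Elementwise product with the kernel and sum: -2.3·2 + 3.7·1 + 2.9·2 + -2.8·1 + 0.4·-0.5 + -2.9·-1 + 1.5·1.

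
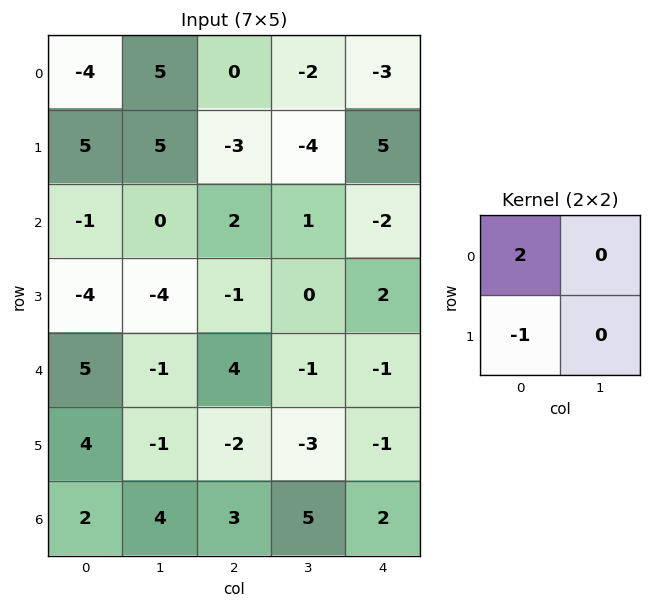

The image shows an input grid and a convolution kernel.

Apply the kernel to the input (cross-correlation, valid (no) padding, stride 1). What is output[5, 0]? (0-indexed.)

6

The receptive field on the input at this output position is [4 -1 / 2 4]. Elementwise product with the kernel and sum: 4·2 + 2·-1.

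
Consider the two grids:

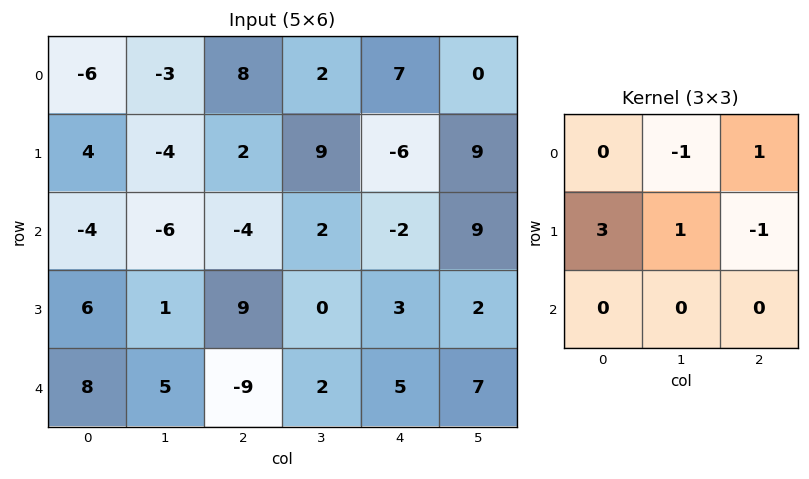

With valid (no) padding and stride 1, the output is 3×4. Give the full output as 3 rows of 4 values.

17 -25 26 5
-8 -17 -23 10
12 18 20 12

Output[0,0]: The receptive field on the input at this output position is [-6 -3 8 / 4 -4 2 / -4 -6 -4]. Elementwise product with the kernel and sum: -3·-1 + 8·1 + 4·3 + -4·1 + 2·-1.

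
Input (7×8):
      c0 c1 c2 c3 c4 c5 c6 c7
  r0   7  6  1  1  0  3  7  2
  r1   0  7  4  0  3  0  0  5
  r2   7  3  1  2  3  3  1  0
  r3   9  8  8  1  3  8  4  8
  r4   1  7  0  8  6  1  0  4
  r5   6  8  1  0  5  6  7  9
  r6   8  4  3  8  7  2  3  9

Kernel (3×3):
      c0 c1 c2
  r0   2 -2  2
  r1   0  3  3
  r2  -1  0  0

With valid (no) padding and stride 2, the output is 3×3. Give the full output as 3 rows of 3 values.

Output[0,0]: The receptive field on the input at this output position is [7 6 1 / 0 7 4 / 7 3 1]. Elementwise product with the kernel and sum: 7·2 + 6·-2 + 1·2 + 7·3 + 4·3 + 7·-1.
Output[0,1]: The receptive field on the input at this output position is [1 1 0 / 4 0 3 / 1 2 3]. Elementwise product with the kernel and sum: 1·2 + 1·-2 + 0·2 + 0·3 + 3·3 + 1·-1.

30 8 5
57 16 32
7 8 42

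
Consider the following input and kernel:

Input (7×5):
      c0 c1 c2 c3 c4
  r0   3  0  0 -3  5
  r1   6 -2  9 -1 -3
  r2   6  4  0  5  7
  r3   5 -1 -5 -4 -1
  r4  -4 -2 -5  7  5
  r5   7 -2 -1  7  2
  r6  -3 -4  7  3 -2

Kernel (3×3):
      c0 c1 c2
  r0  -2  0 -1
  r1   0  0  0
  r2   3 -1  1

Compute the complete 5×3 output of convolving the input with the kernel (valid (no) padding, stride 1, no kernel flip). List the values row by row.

8 20 -3
-10 3 -27
-27 -7 -24
17 8 3
15 -19 21

Output[0,0]: The receptive field on the input at this output position is [3 0 0 / 6 -2 9 / 6 4 0]. Elementwise product with the kernel and sum: 3·-2 + 0·-1 + 6·3 + 4·-1 + 0·1.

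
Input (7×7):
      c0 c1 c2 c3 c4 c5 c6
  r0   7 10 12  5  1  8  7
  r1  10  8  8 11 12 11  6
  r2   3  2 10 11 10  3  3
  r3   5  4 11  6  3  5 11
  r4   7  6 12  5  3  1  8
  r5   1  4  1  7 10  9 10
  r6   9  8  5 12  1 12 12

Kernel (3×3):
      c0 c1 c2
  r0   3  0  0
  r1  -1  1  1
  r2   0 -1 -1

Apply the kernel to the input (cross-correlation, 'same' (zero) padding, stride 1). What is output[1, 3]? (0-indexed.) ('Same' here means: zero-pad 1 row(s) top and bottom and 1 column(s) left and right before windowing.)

The receptive field on the zero-padded input at this output position is [12 5 1 / 8 11 12 / 10 11 10]. Elementwise product with the kernel and sum: 12·3 + 8·-1 + 11·1 + 12·1 + 11·-1 + 10·-1.

30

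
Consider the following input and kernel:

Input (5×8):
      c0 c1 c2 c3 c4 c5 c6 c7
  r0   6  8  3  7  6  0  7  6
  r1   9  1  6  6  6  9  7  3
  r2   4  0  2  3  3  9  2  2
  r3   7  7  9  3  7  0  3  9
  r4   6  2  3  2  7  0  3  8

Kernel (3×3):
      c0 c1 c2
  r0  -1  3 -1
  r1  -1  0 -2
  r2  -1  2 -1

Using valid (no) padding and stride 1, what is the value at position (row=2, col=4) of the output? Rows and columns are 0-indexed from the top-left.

-1

The receptive field on the input at this output position is [3 9 2 / 7 0 3 / 7 0 3]. Elementwise product with the kernel and sum: 3·-1 + 9·3 + 2·-1 + 7·-1 + 3·-2 + 7·-1 + 0·2 + 3·-1.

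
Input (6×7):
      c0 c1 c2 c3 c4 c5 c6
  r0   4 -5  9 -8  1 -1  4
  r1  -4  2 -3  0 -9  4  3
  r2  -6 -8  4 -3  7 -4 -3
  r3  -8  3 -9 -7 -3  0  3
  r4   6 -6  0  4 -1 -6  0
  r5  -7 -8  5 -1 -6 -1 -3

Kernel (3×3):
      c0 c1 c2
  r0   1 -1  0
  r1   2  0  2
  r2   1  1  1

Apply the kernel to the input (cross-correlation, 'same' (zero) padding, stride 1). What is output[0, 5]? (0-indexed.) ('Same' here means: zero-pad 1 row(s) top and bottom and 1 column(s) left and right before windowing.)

The receptive field on the zero-padded input at this output position is [0 0 0 / 1 -1 4 / -9 4 3]. Elementwise product with the kernel and sum: 0·1 + 0·-1 + 1·2 + 4·2 + -9·1 + 4·1 + 3·1.

8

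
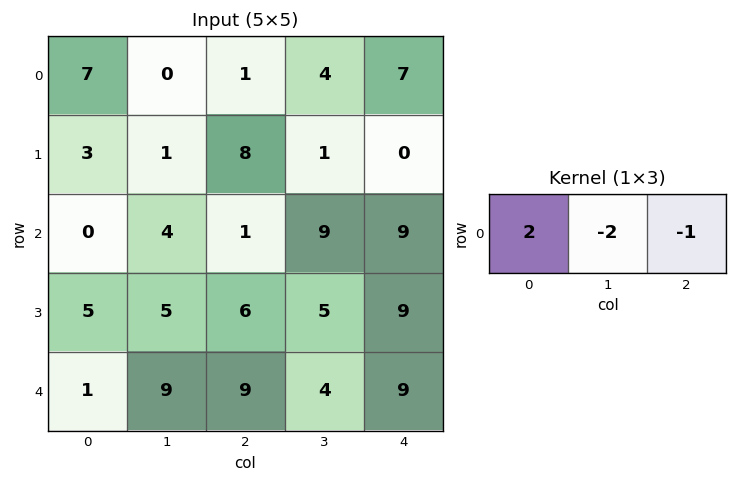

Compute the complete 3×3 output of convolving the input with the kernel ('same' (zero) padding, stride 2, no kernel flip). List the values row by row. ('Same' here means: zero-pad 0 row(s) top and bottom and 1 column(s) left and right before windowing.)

-14 -6 -6
-4 -3 0
-11 -4 -10

Output[0,0]: The receptive field on the zero-padded input at this output position is [0 7 0]. Elementwise product with the kernel and sum: 0·2 + 7·-2 + 0·-1.
Output[0,1]: The receptive field on the zero-padded input at this output position is [0 1 4]. Elementwise product with the kernel and sum: 0·2 + 1·-2 + 4·-1.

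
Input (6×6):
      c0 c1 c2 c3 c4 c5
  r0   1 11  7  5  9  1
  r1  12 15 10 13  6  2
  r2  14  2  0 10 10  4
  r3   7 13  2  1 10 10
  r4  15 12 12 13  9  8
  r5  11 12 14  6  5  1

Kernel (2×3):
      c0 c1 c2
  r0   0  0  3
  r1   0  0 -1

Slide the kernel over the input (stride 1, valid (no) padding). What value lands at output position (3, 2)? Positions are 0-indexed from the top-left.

21

The receptive field on the input at this output position is [2 1 10 / 12 13 9]. Elementwise product with the kernel and sum: 10·3 + 9·-1.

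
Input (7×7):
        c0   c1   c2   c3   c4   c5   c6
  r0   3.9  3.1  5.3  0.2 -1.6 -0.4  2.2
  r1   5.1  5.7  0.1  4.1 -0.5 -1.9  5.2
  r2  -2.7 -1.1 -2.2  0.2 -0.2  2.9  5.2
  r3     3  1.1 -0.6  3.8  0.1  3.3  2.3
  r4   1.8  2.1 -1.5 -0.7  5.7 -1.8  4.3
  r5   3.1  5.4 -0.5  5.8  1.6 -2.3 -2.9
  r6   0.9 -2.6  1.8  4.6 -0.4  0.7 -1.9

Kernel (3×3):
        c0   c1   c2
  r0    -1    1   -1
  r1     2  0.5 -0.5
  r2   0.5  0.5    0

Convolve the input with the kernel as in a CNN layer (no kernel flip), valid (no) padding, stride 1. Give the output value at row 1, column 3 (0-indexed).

The receptive field on the input at this output position is [4.1 -0.5 -1.9 / 0.2 -0.2 2.9 / 3.8 0.1 3.3]. Elementwise product with the kernel and sum: 4.1·-1 + -0.5·1 + -1.9·-1 + 0.2·2 + -0.2·0.5 + 2.9·-0.5 + 3.8·0.5 + 0.1·0.5.

-1.9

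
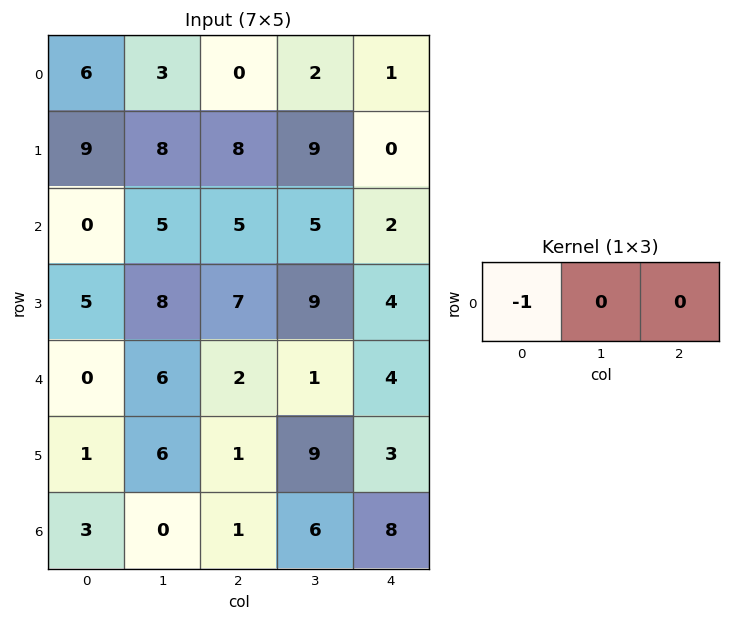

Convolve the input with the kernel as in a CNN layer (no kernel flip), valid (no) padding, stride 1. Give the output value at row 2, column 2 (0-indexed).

The receptive field on the input at this output position is [5 5 2]. Elementwise product with the kernel and sum: 5·-1.

-5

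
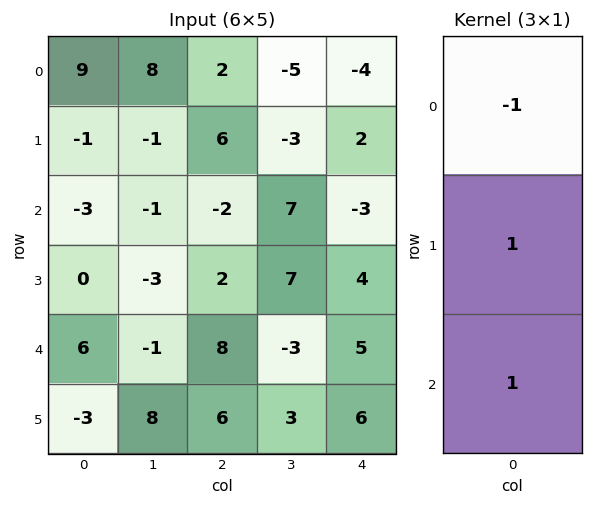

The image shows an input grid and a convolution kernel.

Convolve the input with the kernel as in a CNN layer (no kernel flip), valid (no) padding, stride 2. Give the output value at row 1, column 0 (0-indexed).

9

The receptive field on the input at this output position is [-3 / 0 / 6]. Elementwise product with the kernel and sum: -3·-1 + 0·1 + 6·1.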